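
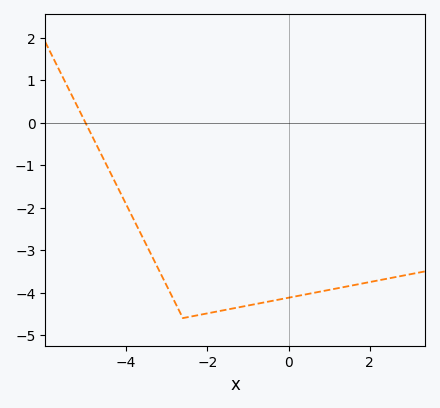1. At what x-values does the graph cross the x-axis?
-5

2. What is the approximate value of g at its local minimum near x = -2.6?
-4.6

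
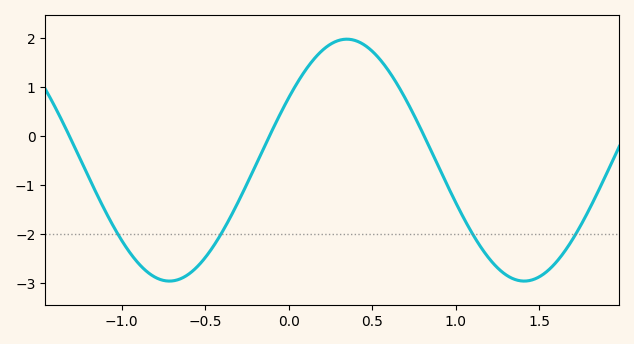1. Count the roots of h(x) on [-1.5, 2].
3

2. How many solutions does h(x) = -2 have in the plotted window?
4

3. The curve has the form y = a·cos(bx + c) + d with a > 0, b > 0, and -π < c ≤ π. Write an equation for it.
y = 2.47cos(3x - 1) - 0.49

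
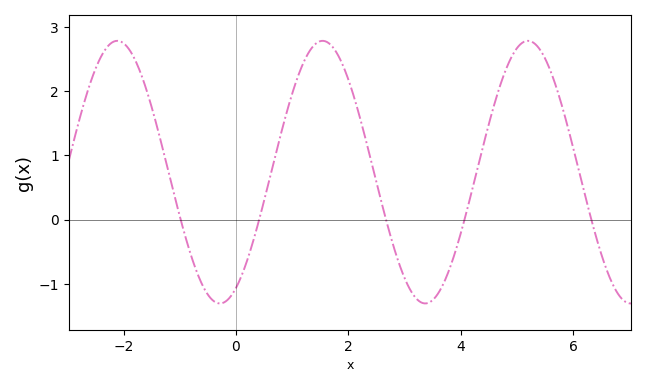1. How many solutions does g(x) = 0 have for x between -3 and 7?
5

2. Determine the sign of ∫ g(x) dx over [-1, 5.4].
positive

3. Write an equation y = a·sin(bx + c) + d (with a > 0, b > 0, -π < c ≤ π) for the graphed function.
y = 2.05sin(1.7x - 1.1) + 0.74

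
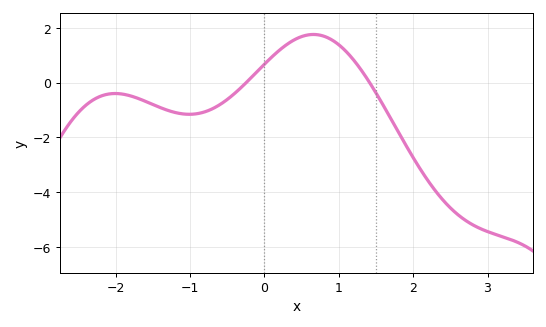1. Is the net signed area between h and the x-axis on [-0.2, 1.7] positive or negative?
positive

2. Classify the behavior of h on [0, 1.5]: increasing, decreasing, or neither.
neither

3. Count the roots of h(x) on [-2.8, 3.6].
2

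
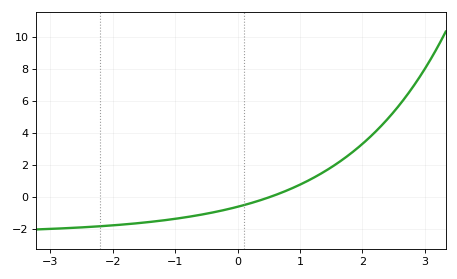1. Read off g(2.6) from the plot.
5.8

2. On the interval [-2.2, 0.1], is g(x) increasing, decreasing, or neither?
increasing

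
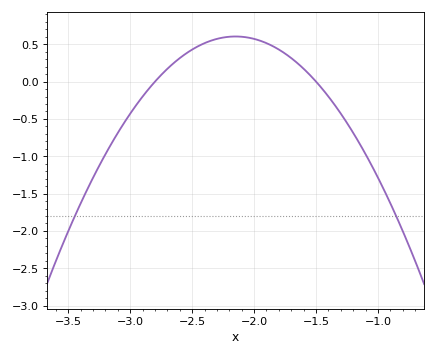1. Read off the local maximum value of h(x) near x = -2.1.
0.6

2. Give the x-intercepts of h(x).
-2.8, -1.5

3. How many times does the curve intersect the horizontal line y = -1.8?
2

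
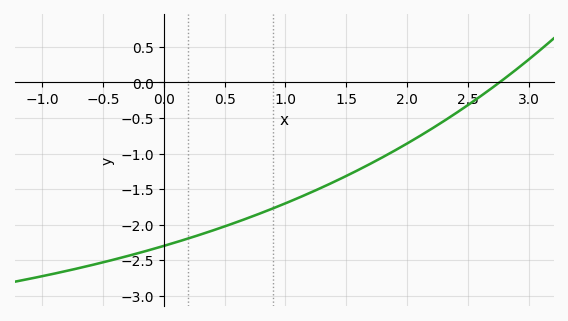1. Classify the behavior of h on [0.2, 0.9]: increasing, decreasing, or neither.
increasing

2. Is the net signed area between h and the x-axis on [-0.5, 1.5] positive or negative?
negative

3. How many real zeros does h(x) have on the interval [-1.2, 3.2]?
1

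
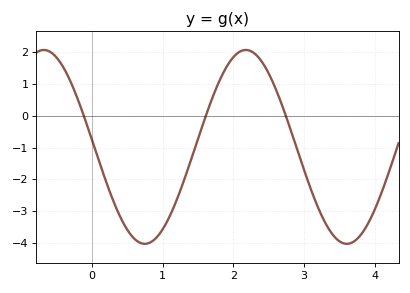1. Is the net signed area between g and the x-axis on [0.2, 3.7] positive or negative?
negative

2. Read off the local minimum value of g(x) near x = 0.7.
-4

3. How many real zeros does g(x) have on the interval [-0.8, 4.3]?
3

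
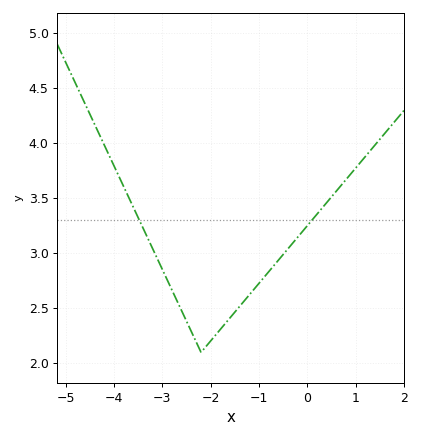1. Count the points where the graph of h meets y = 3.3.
2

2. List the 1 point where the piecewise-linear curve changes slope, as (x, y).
(-2.2, 2.1)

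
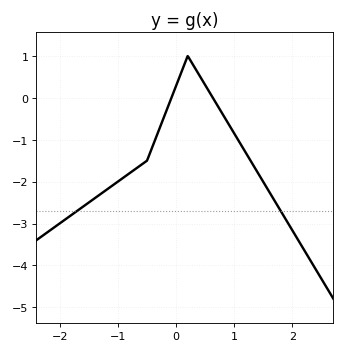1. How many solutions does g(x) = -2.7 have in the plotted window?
2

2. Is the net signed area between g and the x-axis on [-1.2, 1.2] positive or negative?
negative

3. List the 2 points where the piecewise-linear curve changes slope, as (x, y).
(-0.5, -1.5); (0.2, 1)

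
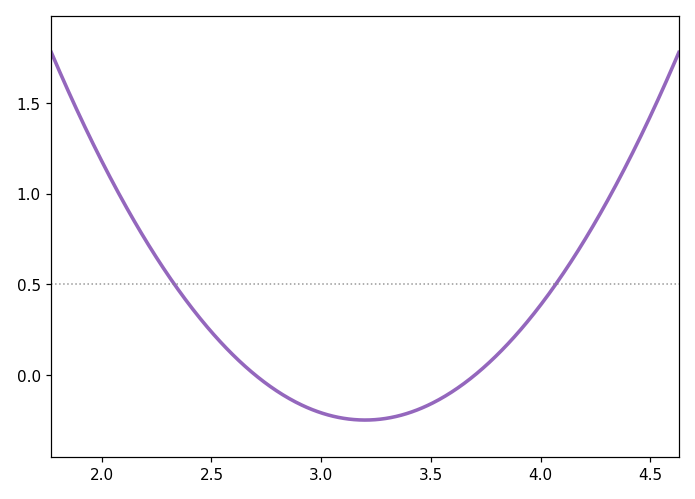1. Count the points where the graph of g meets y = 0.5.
2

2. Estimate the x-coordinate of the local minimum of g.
3.2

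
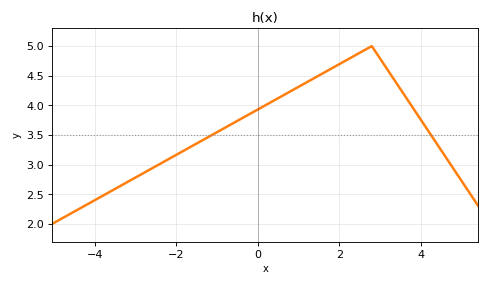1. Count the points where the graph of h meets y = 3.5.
2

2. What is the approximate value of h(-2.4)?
3.01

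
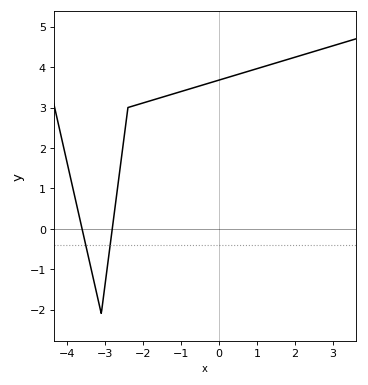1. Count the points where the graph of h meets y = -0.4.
2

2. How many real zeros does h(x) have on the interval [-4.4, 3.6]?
2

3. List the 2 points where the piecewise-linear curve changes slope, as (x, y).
(-3.1, -2.1); (-2.4, 3)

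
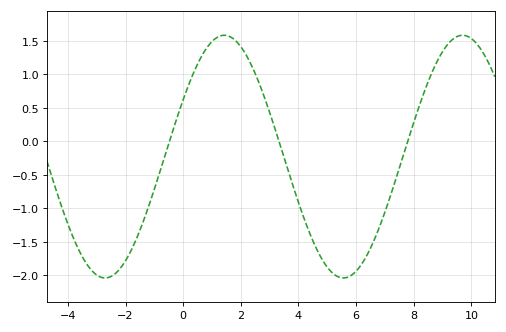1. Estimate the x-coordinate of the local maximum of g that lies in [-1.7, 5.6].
1.42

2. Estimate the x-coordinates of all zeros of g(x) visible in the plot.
-0.476, 3.32, 7.79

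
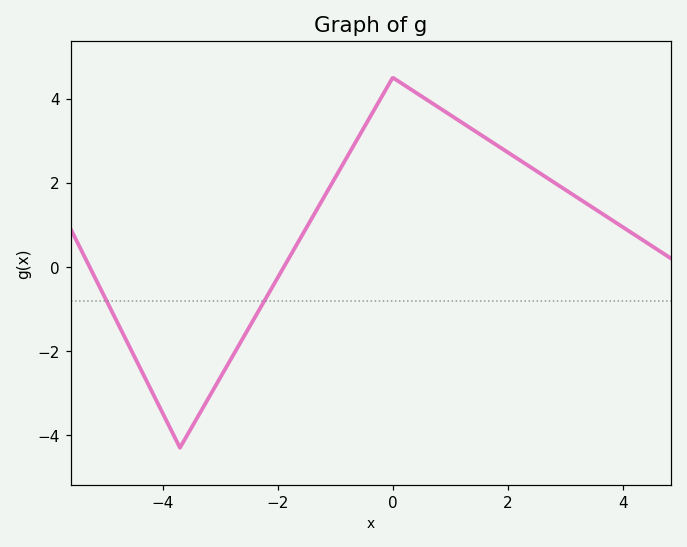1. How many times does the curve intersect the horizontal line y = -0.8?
2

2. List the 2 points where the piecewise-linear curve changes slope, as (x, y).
(-3.7, -4.3); (0, 4.5)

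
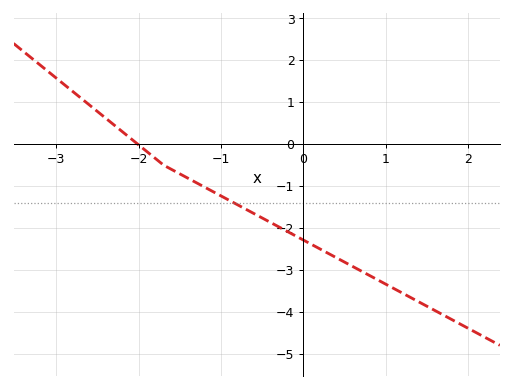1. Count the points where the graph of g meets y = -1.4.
1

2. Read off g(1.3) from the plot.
-3.7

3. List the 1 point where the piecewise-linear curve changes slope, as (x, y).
(-1.7, -0.5)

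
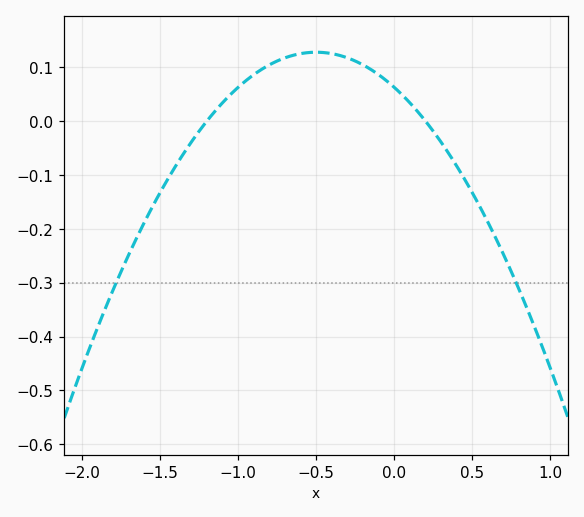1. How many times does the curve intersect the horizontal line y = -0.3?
2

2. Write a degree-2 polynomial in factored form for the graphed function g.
y = -0.26(x + 1.2)(x - 0.2)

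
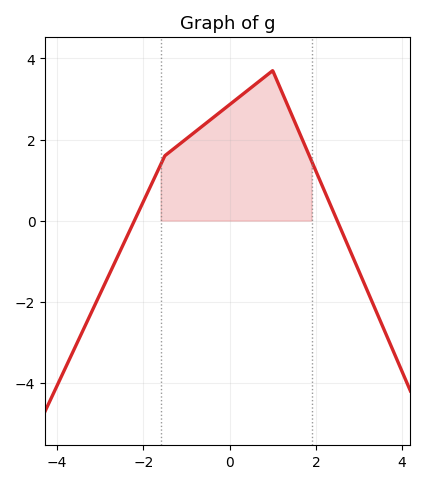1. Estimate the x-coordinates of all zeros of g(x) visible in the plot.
-2.2, 2.4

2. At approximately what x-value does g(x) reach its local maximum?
1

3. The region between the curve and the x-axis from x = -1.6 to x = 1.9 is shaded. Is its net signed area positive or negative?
positive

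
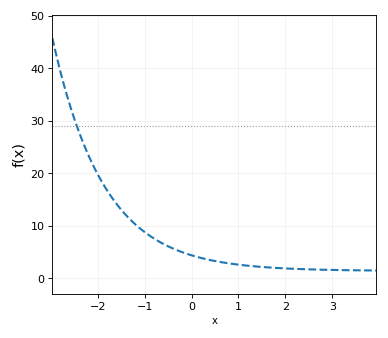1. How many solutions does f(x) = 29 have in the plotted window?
1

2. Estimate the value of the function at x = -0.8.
8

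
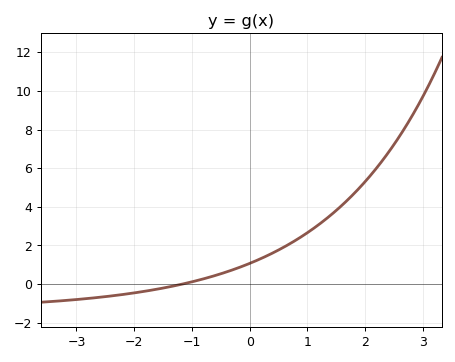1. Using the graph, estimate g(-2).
-0.4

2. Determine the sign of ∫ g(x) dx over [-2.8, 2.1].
positive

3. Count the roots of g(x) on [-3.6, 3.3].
1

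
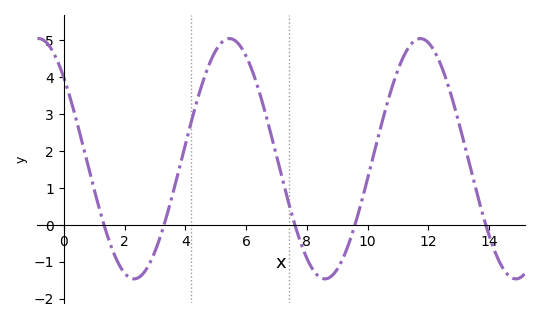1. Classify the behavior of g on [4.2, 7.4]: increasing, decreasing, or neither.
neither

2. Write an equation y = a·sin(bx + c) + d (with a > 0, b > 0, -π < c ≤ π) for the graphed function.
y = 3.25sin(1x + 2.4) + 1.78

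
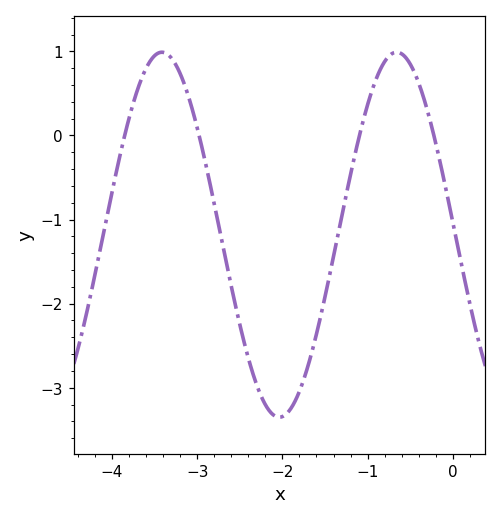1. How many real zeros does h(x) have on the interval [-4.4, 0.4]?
4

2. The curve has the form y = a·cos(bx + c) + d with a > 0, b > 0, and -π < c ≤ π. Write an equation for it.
y = 2.17cos(2.3x + 1.5) - 1.18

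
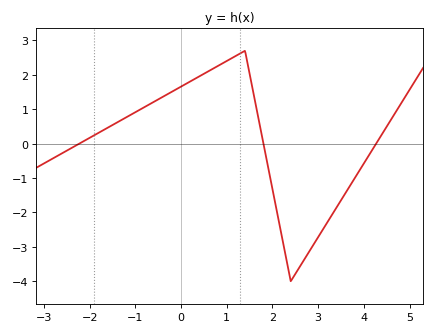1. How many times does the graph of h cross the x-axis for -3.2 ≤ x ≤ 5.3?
3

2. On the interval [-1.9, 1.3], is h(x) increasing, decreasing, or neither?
increasing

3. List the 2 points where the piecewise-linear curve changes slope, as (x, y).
(1.4, 2.7); (2.4, -4)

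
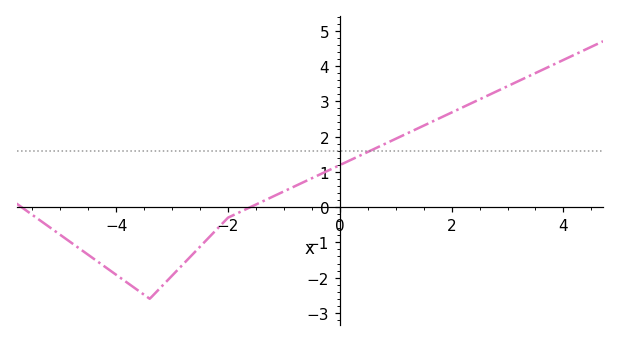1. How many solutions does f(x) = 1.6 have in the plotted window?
1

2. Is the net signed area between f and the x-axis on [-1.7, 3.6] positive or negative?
positive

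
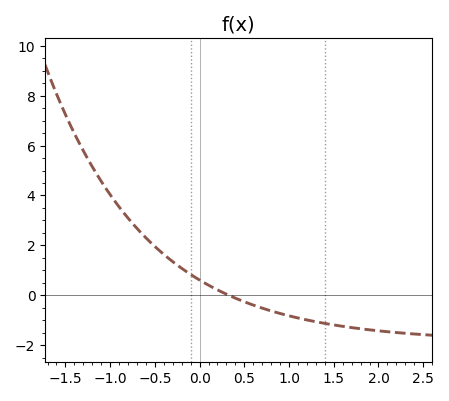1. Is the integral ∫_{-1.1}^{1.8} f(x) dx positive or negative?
positive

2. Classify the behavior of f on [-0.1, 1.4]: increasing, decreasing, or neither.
decreasing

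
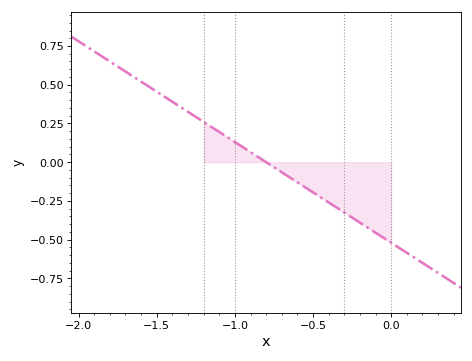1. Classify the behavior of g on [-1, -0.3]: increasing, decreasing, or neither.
decreasing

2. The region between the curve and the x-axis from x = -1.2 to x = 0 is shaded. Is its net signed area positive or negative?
negative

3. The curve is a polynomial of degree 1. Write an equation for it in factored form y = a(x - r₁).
y = -0.65(x + 0.8)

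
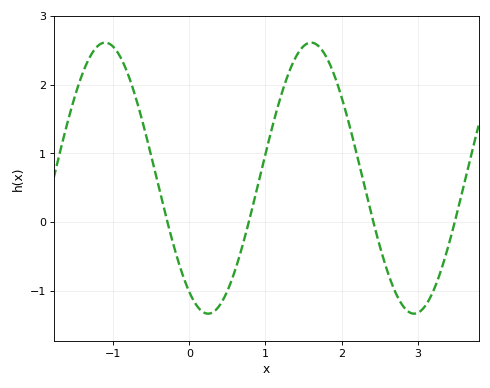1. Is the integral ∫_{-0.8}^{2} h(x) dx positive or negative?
positive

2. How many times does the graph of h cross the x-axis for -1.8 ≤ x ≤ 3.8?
4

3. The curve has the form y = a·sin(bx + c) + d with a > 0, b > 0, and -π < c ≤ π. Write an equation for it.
y = 1.97sin(2.3x - 2.1) + 0.64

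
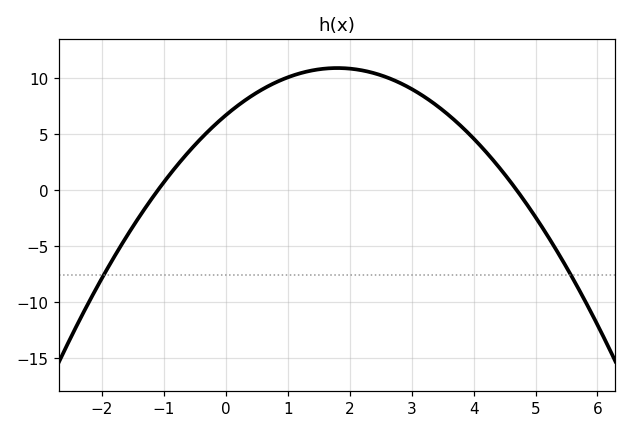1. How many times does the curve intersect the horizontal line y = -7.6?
2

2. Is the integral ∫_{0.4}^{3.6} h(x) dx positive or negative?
positive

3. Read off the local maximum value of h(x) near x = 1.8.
11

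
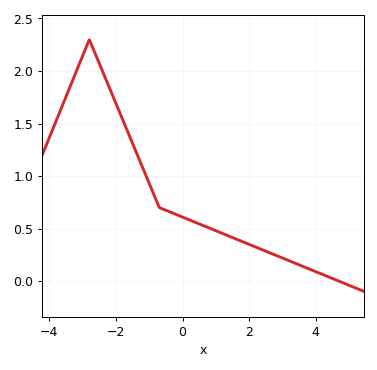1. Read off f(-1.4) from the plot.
1.25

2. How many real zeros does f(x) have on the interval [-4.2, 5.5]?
1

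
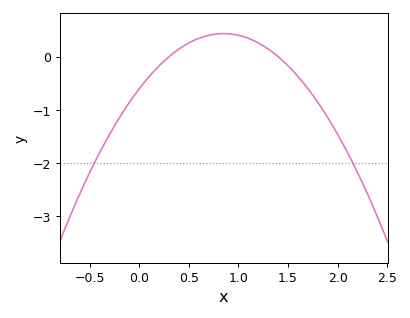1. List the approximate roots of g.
0.3, 1.4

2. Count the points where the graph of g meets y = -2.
2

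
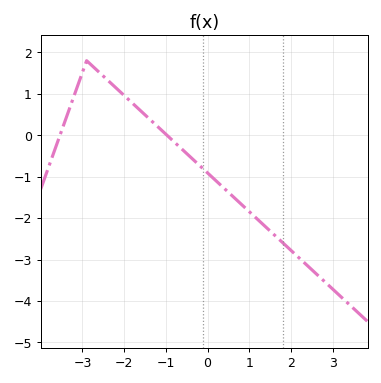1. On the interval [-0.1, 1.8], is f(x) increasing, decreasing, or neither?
decreasing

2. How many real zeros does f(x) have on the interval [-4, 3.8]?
2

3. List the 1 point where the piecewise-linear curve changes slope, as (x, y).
(-2.9, 1.8)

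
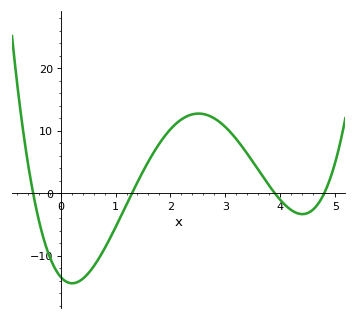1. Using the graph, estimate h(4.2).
-2.7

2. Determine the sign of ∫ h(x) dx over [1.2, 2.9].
positive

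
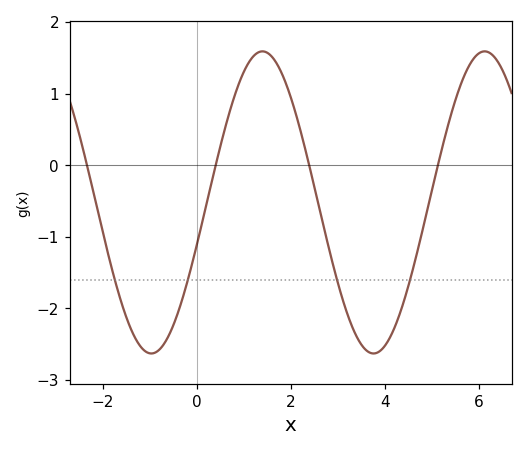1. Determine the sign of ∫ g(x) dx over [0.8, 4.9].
negative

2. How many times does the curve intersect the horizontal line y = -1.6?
4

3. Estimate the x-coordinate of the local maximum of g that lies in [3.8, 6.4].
6.12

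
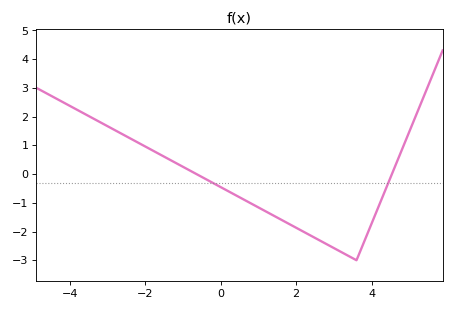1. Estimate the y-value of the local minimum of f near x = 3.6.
-3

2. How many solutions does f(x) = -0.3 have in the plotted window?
2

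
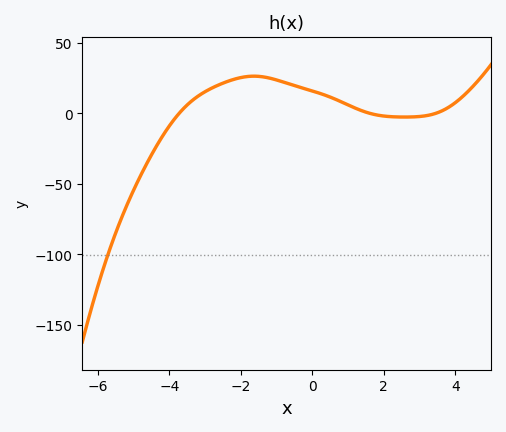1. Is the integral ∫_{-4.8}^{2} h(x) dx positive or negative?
positive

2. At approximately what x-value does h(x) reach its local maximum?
-1.6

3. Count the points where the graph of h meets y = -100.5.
1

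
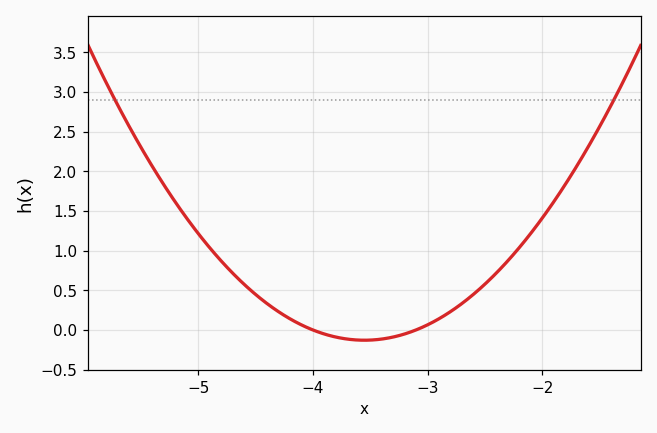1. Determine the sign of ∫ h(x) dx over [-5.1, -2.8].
positive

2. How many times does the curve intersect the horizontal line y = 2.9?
2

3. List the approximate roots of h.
-4, -3.1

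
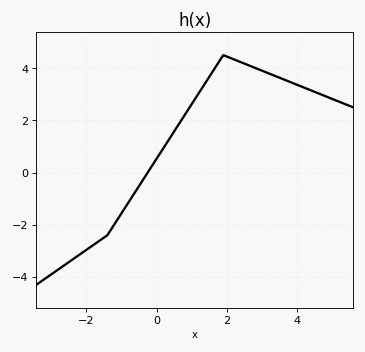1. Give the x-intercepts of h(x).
-0.2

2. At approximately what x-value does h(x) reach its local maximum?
2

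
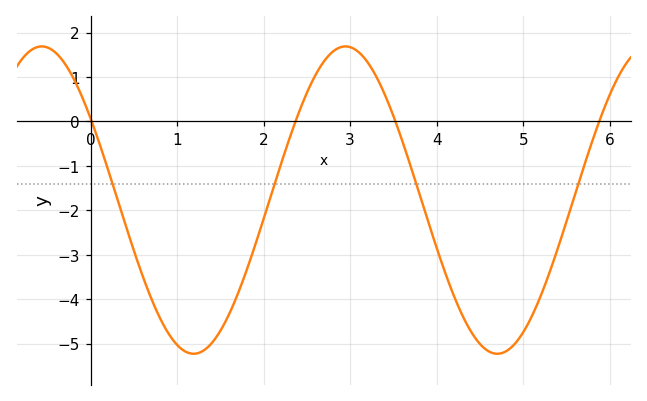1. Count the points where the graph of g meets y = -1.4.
4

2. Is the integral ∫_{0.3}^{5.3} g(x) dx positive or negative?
negative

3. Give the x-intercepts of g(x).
0.013, 2.37, 3.52, 5.88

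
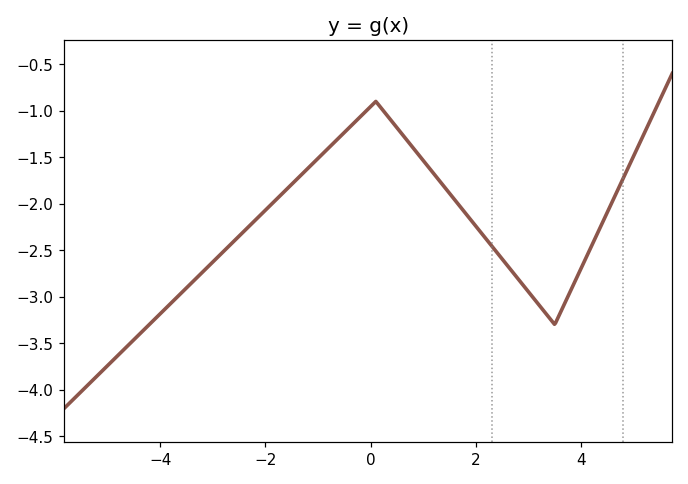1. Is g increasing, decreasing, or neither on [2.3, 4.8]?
neither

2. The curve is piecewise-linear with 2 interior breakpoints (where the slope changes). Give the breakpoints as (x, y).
(0.1, -0.9); (3.5, -3.3)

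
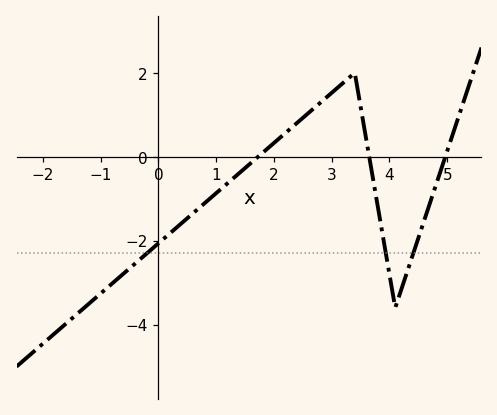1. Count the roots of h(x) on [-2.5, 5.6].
3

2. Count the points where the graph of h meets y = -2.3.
3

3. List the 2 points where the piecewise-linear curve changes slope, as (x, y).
(3.4, 2); (4.1, -3.6)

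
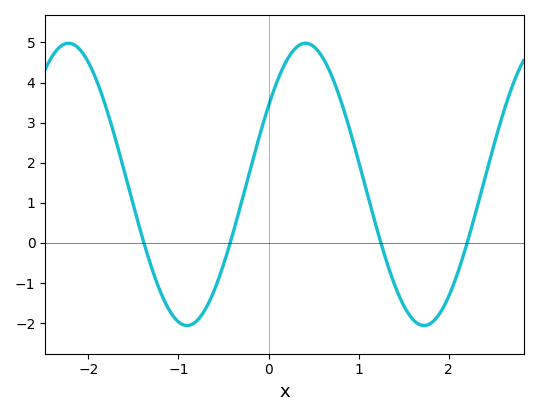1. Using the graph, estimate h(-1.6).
1.78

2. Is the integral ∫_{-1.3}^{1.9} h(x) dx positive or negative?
positive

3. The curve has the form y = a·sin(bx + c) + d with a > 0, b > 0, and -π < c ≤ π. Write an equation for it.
y = 3.52sin(2.39x + 0.59) + 1.46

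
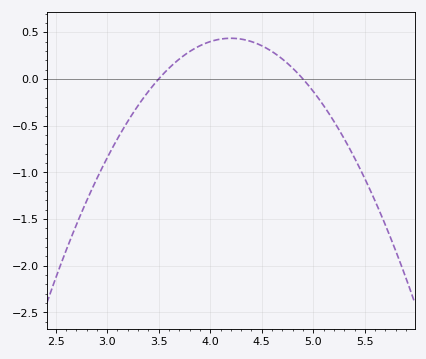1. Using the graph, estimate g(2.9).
-1.07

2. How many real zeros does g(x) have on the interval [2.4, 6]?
2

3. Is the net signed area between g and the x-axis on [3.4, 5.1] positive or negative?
positive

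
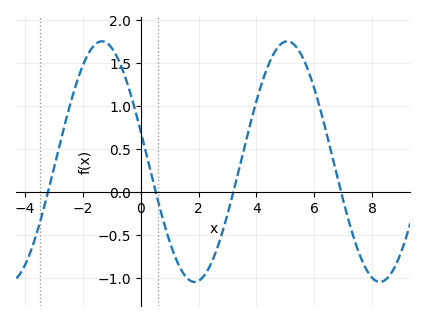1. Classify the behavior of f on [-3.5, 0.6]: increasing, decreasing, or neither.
neither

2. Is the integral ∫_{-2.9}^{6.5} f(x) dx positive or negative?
positive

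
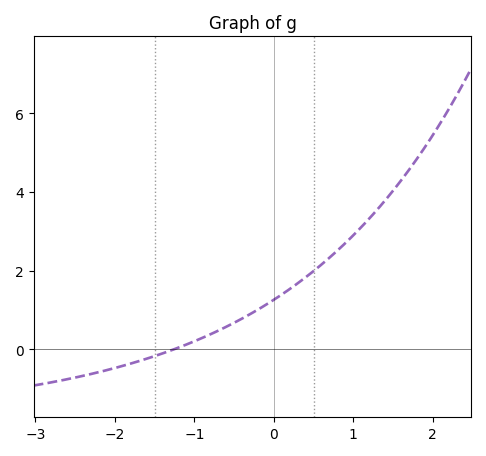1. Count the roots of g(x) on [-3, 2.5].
1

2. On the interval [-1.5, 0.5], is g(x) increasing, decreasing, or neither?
increasing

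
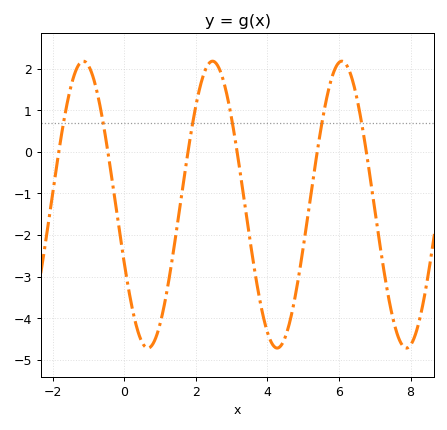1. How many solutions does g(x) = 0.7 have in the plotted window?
6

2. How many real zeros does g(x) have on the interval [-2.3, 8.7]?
6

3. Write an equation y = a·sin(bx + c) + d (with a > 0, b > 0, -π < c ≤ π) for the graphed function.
y = 3.45sin(1.74x - 2.72) - 1.27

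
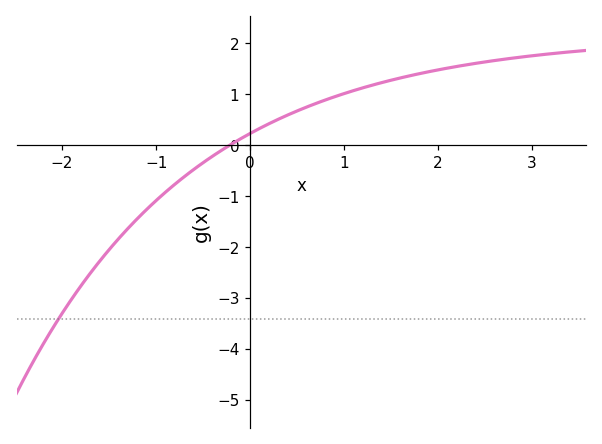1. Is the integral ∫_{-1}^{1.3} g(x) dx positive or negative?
positive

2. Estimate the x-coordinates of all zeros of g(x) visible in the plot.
-0.217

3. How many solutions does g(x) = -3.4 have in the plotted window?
1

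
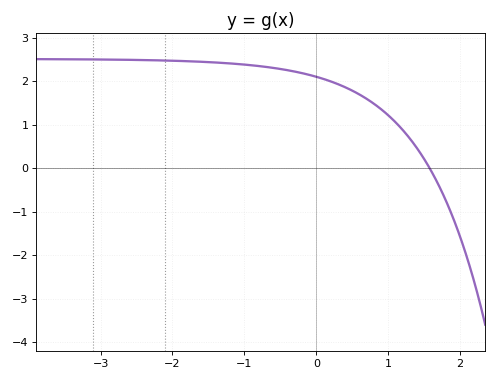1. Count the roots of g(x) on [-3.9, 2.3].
1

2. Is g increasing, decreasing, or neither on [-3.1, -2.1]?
decreasing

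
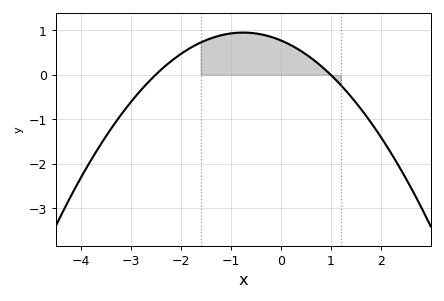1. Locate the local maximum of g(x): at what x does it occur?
-0.75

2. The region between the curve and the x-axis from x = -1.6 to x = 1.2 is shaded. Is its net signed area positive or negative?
positive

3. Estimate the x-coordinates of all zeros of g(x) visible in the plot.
-2.5, 1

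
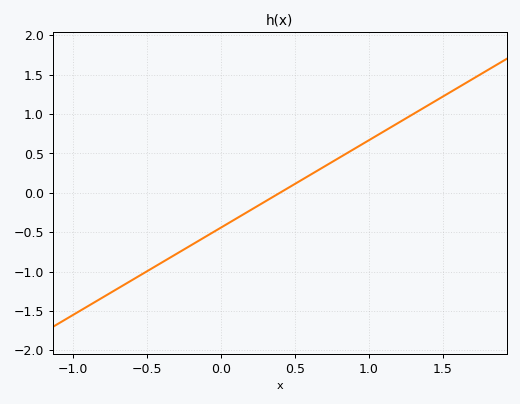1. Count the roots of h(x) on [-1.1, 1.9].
1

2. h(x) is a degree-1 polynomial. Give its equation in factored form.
y = 1.11(x - 0.4)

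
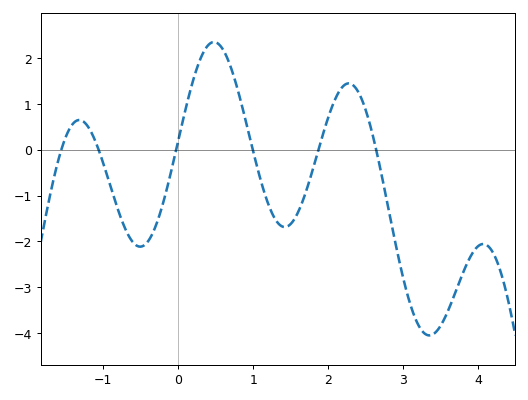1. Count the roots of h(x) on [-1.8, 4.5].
6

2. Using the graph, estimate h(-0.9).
-0.8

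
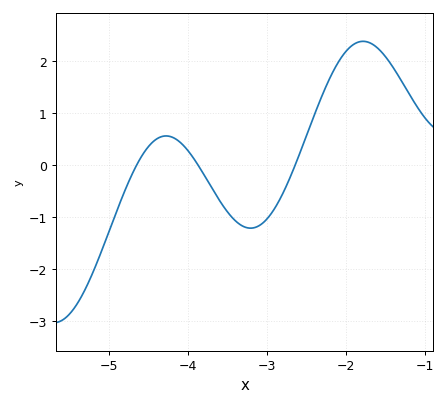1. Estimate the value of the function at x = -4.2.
0.5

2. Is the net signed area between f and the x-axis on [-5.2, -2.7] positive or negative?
negative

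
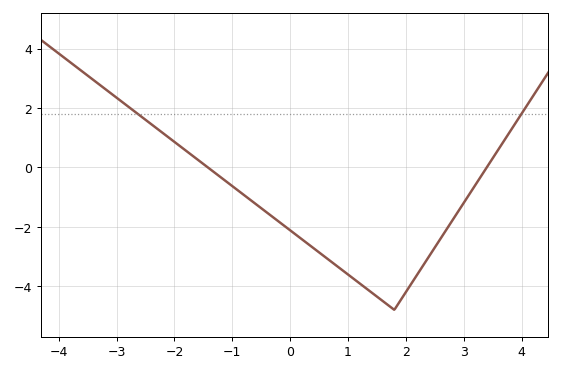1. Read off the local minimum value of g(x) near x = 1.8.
-4.8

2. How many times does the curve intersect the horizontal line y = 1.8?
2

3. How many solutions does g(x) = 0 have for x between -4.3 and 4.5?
2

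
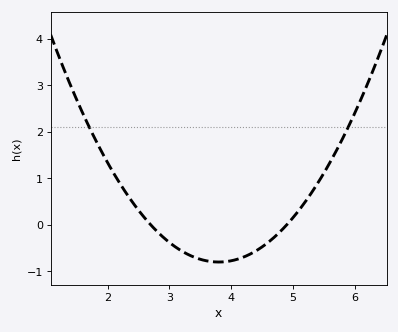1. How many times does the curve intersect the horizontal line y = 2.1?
2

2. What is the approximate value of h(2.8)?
-0.1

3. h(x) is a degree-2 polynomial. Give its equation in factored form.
y = 0.66(x - 2.7)(x - 4.9)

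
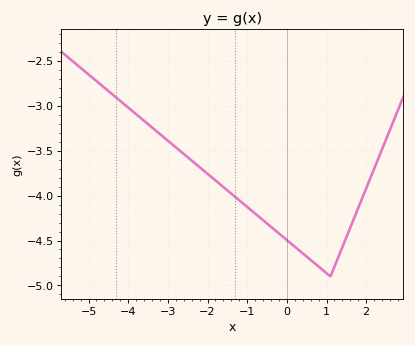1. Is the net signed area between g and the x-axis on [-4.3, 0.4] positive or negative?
negative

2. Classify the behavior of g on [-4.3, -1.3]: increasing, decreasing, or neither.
decreasing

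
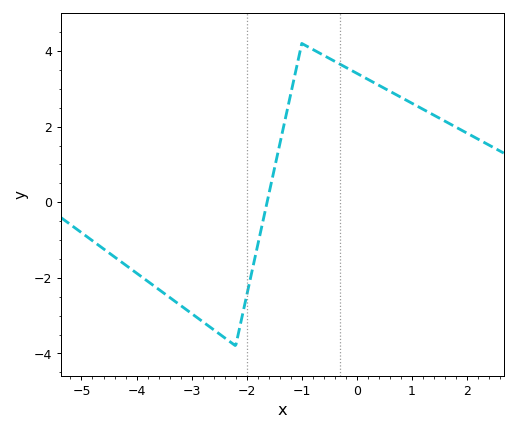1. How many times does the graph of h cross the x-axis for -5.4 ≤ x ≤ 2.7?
1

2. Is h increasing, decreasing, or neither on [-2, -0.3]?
neither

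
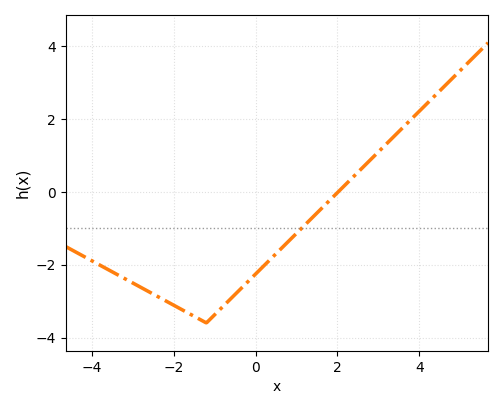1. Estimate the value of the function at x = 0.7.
-1.47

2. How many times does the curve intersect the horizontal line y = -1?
1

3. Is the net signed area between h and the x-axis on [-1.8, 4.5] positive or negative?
negative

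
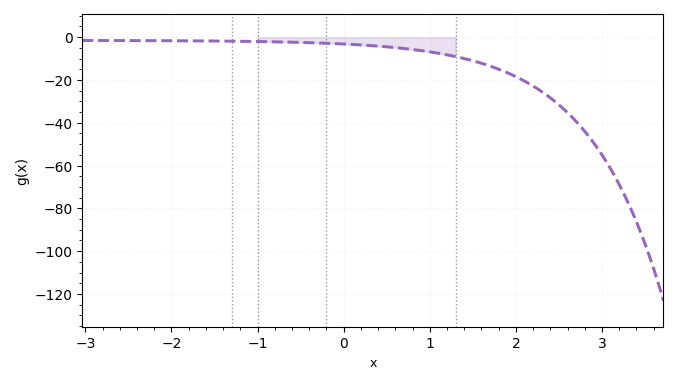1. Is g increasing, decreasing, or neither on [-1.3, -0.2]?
decreasing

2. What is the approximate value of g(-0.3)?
-2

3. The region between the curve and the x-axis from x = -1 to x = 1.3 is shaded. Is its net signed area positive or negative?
negative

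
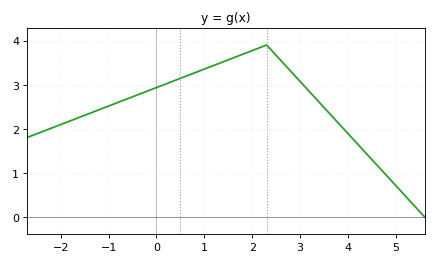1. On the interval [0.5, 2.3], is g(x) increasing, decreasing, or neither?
increasing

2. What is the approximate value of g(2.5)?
3.7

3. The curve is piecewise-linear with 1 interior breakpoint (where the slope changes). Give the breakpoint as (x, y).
(2.3, 3.9)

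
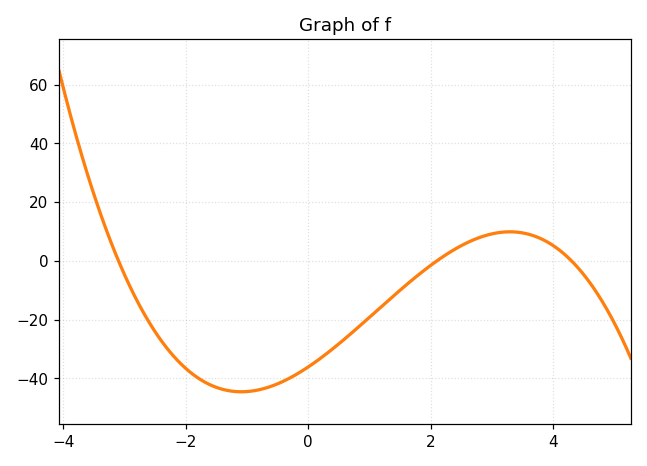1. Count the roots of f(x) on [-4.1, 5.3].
3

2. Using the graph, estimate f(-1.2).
-44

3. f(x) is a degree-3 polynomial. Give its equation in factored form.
y = -1.29(x + 3.1)(x - 2.1)(x - 4.3)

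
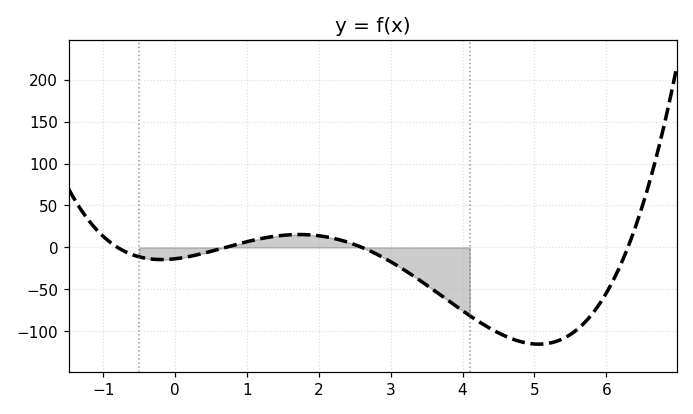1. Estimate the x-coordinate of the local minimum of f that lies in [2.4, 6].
5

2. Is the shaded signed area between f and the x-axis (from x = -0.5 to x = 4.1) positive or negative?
negative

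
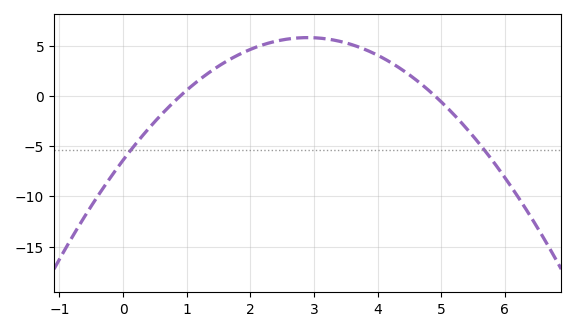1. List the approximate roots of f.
1, 4.8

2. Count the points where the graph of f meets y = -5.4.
2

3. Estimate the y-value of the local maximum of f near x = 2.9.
6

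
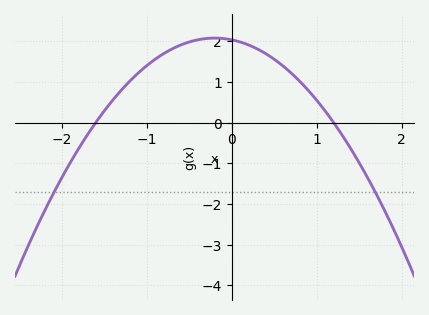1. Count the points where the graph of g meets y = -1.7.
2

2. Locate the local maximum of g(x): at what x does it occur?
-0.2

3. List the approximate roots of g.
-1.6, 1.2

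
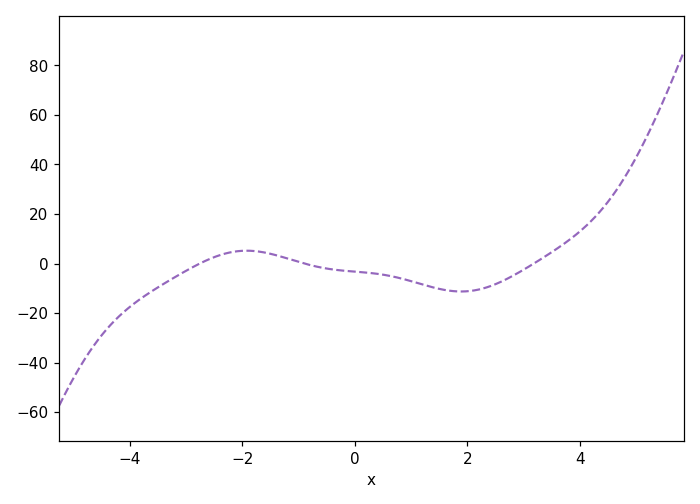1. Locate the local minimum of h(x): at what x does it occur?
1.89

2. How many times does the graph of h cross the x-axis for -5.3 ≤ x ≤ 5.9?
3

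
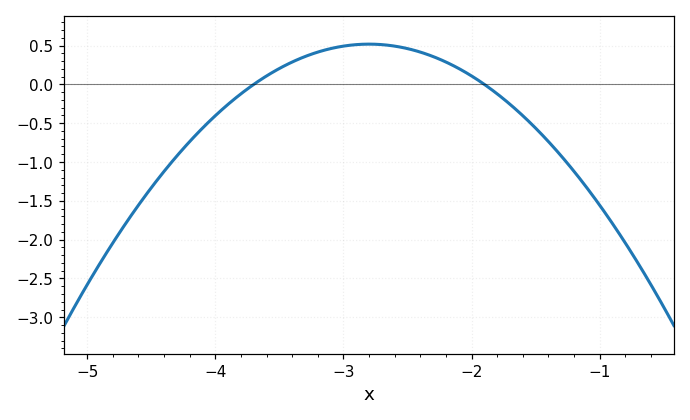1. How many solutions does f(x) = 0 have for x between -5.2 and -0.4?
2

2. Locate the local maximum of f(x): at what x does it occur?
-2.8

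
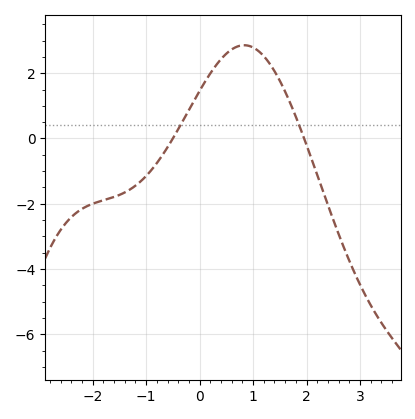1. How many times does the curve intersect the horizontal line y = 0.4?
2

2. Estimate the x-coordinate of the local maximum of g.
0.833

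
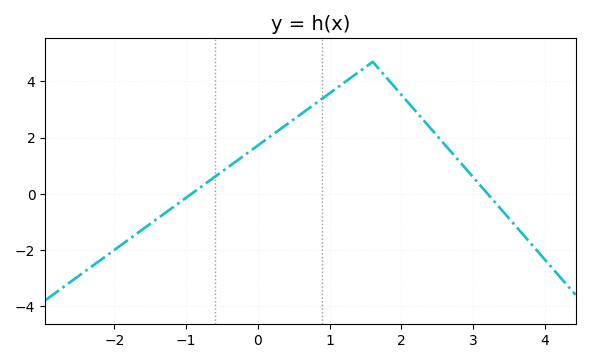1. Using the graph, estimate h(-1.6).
-1.2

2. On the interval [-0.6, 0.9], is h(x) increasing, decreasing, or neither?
increasing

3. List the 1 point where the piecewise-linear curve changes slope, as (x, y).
(1.6, 4.7)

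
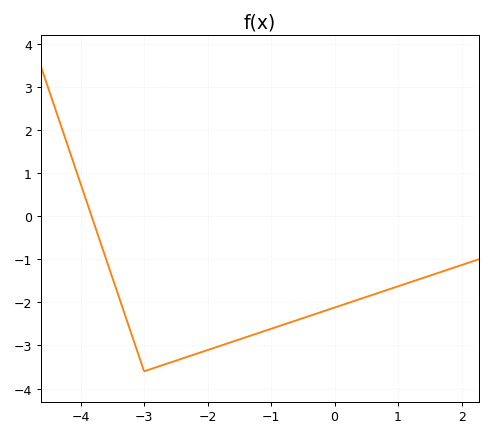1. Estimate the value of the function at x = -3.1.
-3.2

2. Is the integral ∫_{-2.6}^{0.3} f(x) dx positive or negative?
negative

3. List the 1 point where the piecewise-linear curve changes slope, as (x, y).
(-3, -3.6)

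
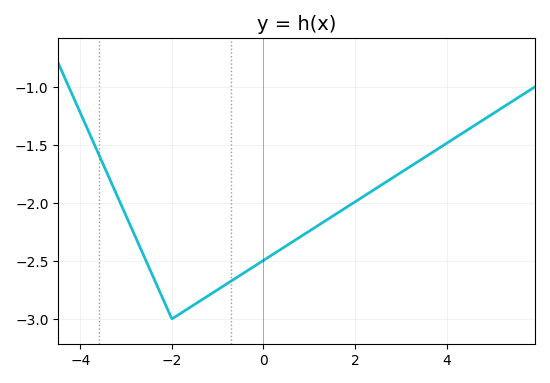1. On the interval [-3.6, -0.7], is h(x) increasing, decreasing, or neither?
neither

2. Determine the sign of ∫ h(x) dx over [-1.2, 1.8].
negative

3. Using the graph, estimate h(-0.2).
-2.55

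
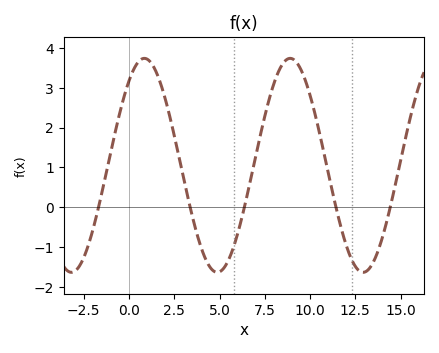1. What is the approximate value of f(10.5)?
1.91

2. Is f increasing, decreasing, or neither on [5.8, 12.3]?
neither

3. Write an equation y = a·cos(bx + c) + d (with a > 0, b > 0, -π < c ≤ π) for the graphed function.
y = 2.69cos(0.78x - 0.662) + 1.05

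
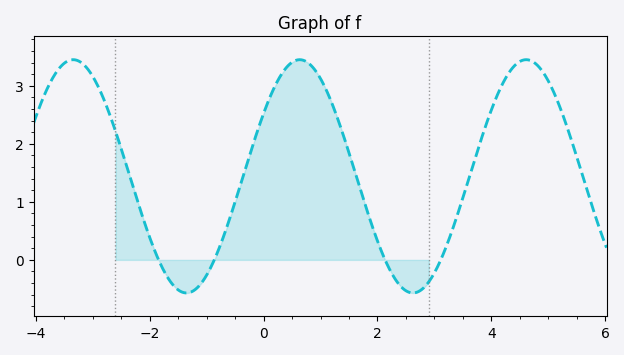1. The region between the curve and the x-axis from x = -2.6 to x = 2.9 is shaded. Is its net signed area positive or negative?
positive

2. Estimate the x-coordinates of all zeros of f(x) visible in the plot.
-1.84, -0.866, 2.13, 3.11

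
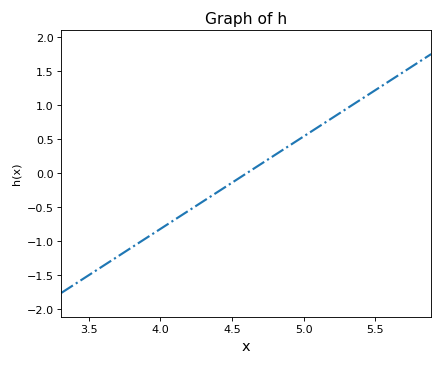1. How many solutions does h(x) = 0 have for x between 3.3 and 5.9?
1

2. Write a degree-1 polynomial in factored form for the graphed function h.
y = 1.36(x - 4.6)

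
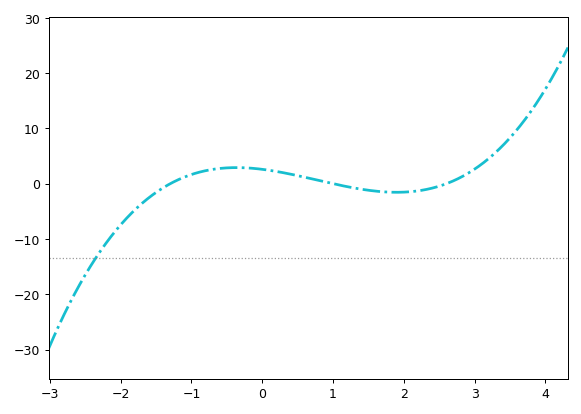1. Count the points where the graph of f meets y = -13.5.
1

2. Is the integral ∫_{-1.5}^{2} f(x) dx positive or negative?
positive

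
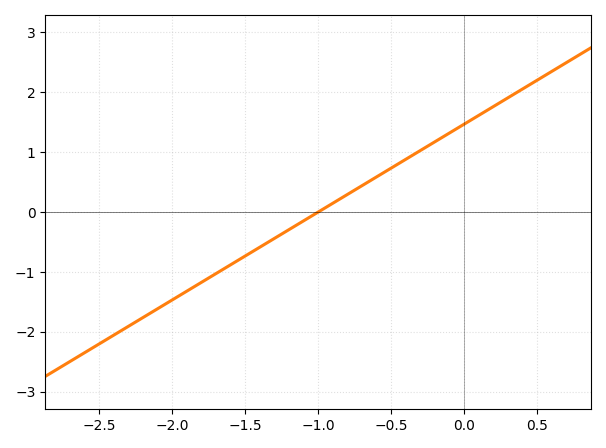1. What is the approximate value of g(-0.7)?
0.4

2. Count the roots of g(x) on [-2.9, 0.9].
1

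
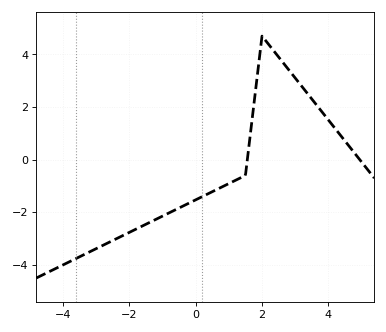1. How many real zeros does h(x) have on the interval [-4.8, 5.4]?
2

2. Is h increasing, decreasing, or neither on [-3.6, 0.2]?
increasing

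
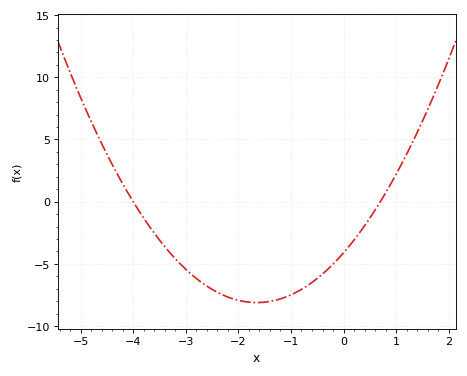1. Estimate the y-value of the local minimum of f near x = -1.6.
-8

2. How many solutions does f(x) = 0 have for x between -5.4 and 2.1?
2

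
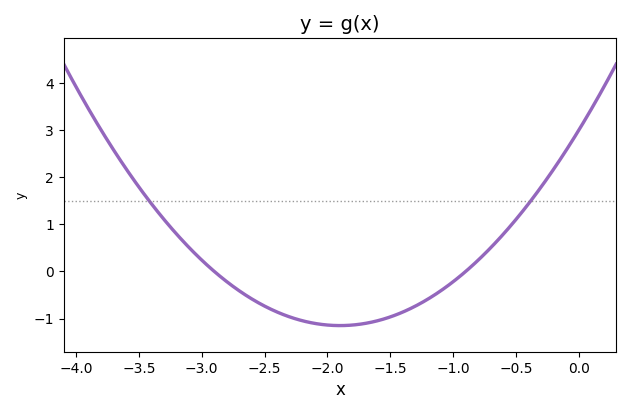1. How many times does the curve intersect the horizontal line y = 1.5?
2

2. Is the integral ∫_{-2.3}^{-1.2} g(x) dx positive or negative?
negative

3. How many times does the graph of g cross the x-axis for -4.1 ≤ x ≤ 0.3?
2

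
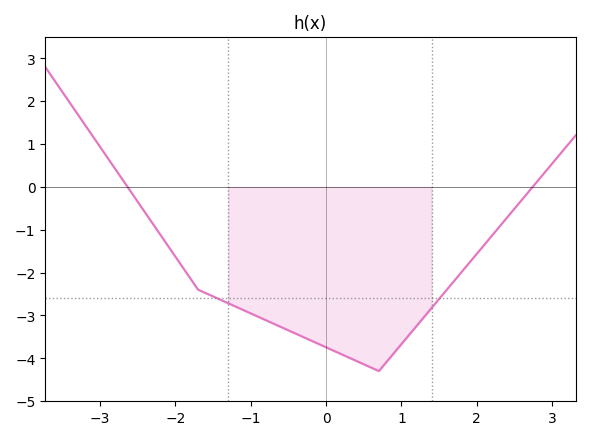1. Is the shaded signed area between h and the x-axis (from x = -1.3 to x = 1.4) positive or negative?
negative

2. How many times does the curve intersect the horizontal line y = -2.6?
2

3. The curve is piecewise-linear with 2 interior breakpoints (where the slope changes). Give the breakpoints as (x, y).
(-1.7, -2.4); (0.7, -4.3)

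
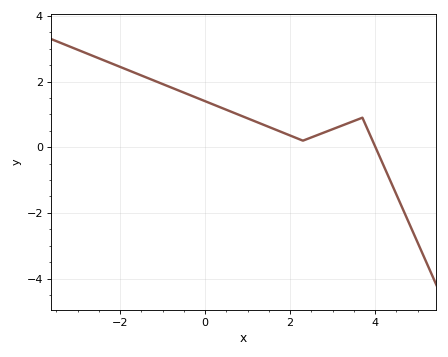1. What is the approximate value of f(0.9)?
0.9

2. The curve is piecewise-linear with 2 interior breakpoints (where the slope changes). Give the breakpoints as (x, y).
(2.3, 0.2); (3.7, 0.9)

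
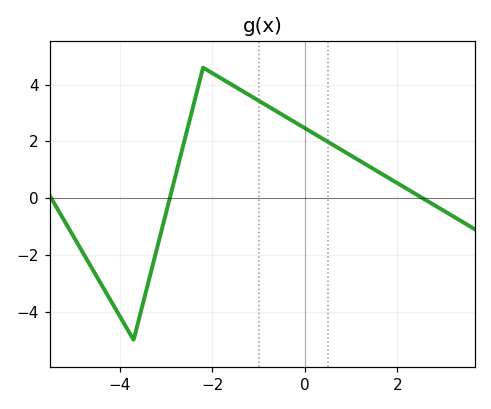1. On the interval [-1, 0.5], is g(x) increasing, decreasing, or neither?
decreasing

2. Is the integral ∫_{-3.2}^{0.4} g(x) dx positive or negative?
positive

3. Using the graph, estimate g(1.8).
0.8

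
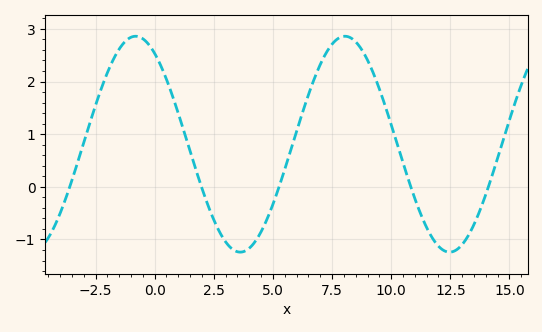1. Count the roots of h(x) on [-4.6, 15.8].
5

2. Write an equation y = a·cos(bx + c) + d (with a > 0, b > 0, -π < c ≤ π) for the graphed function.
y = 2.05cos(0.71x + 0.572) + 0.81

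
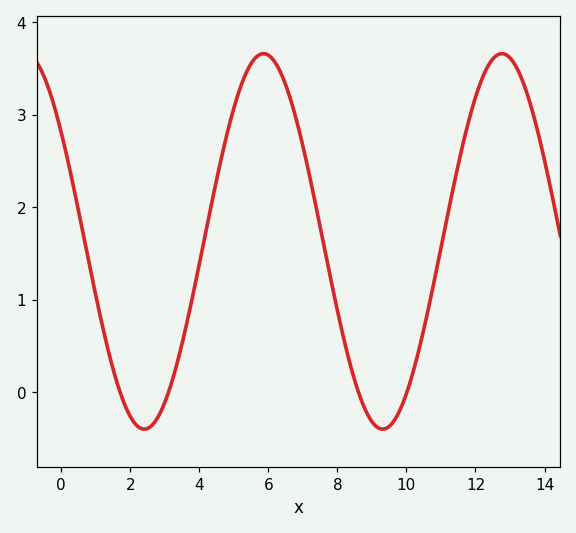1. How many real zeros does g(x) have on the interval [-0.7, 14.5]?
4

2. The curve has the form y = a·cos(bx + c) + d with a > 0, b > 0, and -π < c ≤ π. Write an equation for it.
y = 2.03cos(0.91x + 0.95) + 1.63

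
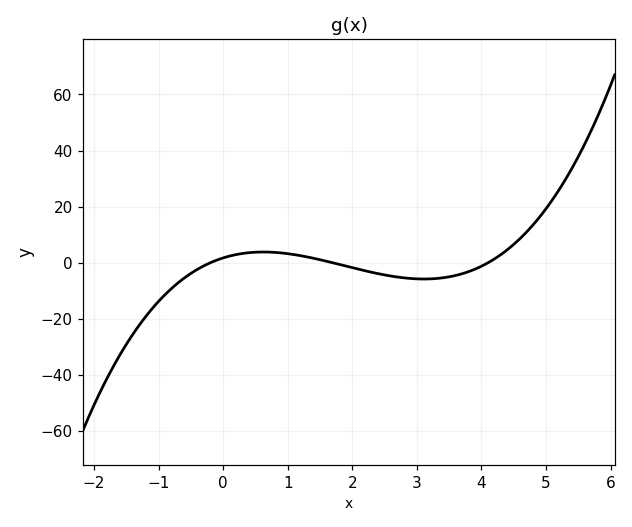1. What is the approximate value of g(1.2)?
2.54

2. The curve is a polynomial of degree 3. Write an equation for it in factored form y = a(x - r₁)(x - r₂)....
y = 1.25(x + 0.2)(x - 1.7)(x - 4.1)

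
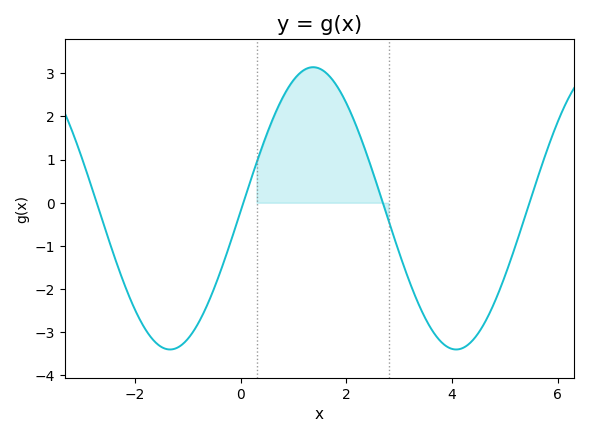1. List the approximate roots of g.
-2.73, 0.051, 2.69, 5.47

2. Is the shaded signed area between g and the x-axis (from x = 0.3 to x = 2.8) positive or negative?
positive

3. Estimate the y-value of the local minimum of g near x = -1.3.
-3.4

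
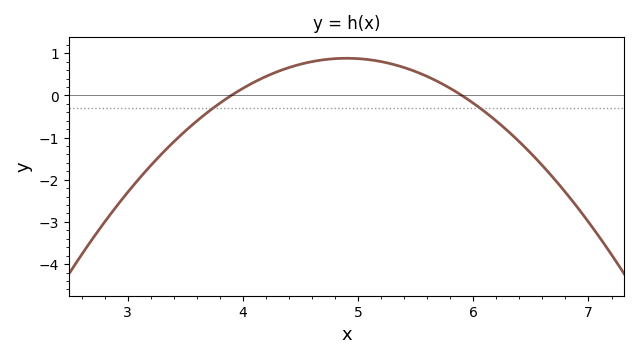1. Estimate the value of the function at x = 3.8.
-0.185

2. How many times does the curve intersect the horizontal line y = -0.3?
2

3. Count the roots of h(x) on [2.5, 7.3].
2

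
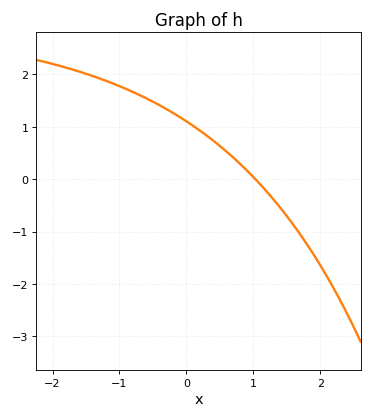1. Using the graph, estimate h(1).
0.037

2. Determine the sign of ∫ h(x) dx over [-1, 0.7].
positive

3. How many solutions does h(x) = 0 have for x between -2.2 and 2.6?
1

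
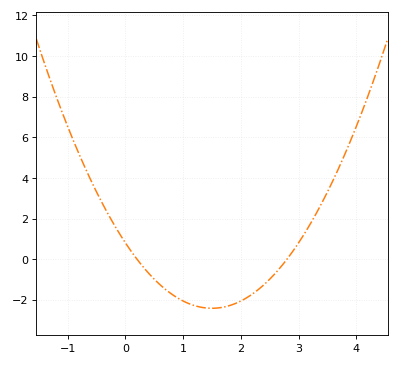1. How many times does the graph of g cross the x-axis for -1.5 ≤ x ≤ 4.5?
2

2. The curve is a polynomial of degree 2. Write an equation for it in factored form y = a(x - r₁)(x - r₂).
y = 1.43(x - 0.2)(x - 2.8)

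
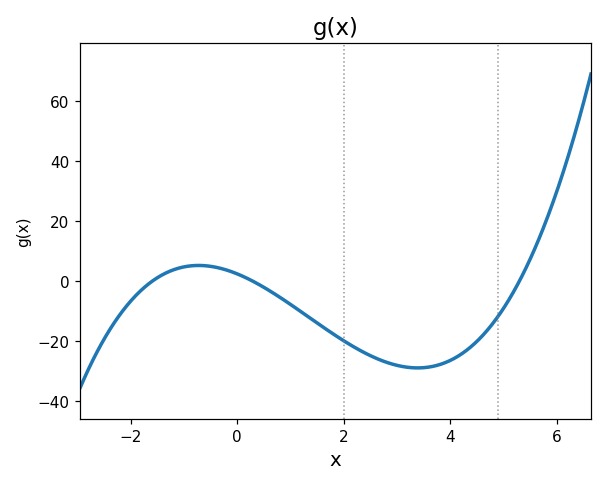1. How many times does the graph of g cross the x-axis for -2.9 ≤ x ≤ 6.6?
3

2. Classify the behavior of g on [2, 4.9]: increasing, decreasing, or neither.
neither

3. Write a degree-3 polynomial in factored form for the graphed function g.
y = 0.98(x + 1.6)(x - 0.3)(x - 5.3)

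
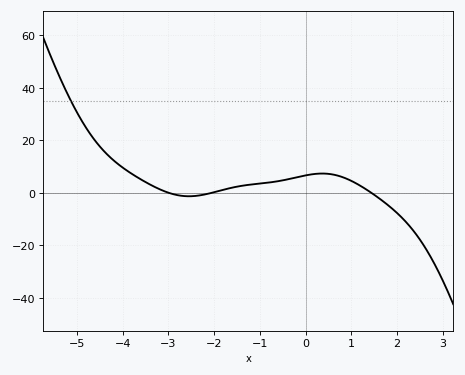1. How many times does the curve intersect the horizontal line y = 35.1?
1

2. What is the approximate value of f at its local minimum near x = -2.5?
-2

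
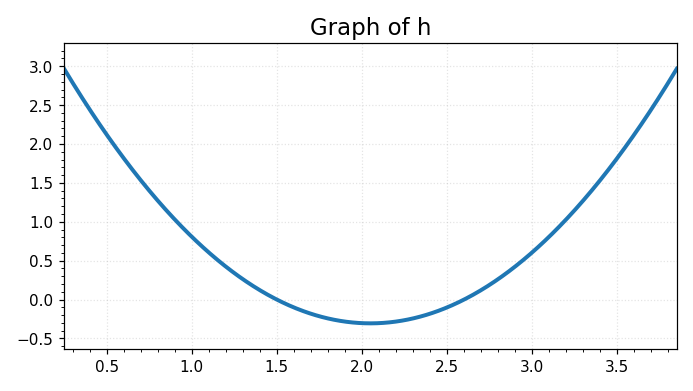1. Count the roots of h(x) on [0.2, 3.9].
2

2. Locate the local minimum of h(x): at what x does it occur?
2.05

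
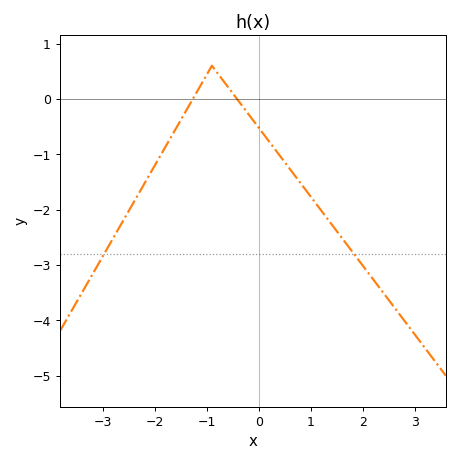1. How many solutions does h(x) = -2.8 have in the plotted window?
2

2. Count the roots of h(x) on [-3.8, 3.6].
2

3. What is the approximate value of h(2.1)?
-3.1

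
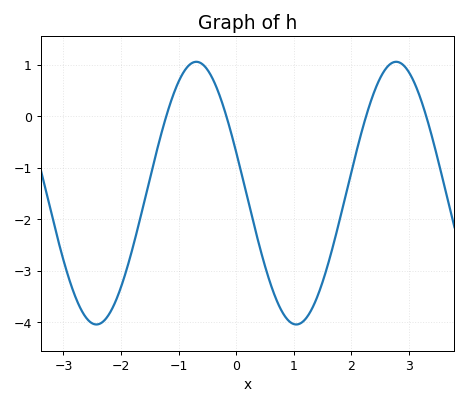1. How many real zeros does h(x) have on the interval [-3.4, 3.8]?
4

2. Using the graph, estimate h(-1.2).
0.1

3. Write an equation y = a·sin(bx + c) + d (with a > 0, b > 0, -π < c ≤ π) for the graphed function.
y = 2.55sin(1.8x + 2.8) - 1.49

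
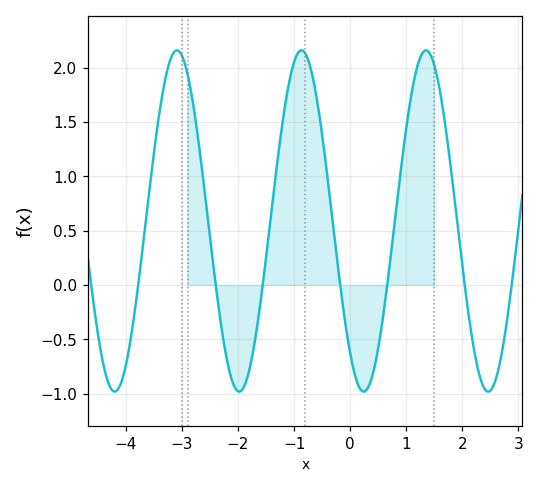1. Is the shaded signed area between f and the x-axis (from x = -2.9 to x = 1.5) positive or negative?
positive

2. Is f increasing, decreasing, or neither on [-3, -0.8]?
neither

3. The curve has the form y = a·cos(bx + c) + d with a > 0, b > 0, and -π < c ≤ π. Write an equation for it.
y = 1.57cos(2.8x + 2.5) + 0.59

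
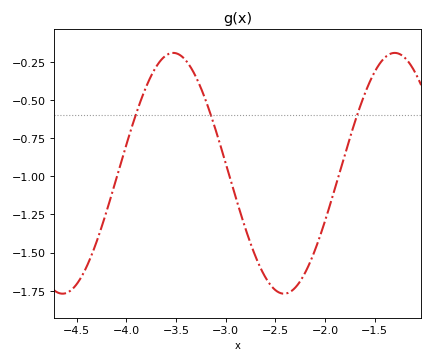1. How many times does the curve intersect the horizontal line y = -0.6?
3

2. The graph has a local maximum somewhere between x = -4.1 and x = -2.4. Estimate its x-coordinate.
-3.55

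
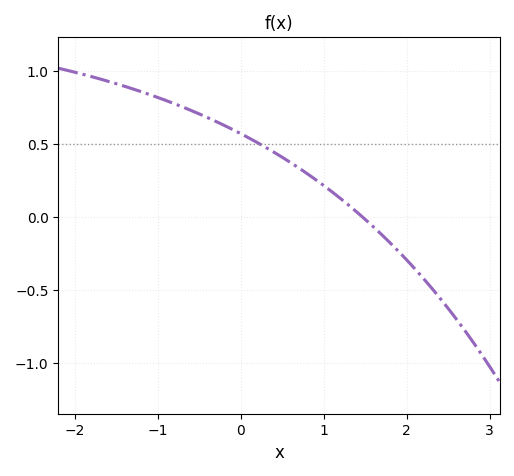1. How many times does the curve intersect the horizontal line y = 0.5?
1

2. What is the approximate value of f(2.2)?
-0.4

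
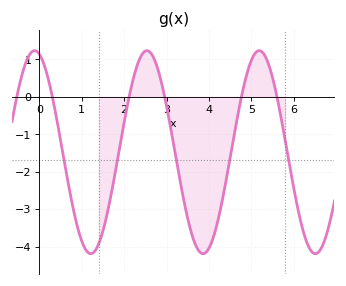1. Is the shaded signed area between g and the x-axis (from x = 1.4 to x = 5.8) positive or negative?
negative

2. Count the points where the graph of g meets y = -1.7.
5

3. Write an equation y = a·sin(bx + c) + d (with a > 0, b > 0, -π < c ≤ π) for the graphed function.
y = 2.71sin(2.37x + 1.84) - 1.48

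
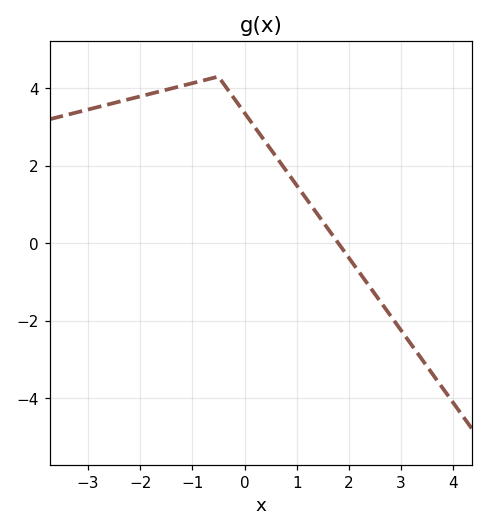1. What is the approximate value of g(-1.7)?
3.8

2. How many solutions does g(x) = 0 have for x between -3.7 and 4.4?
1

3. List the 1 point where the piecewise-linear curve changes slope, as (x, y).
(-0.5, 4.3)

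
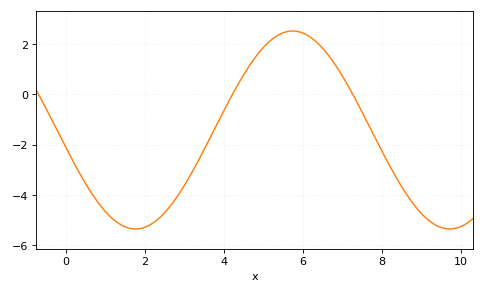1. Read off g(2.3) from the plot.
-5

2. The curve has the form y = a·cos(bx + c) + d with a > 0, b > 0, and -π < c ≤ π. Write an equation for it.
y = 3.94cos(0.79x + 1.8) - 1.42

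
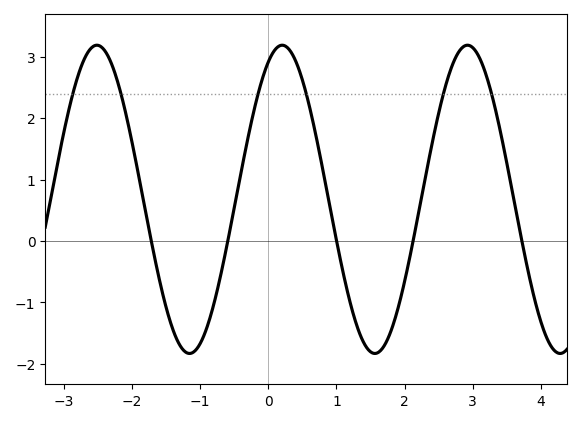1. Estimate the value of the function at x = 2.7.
2.9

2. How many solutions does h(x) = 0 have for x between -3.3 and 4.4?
5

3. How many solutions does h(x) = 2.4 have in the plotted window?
6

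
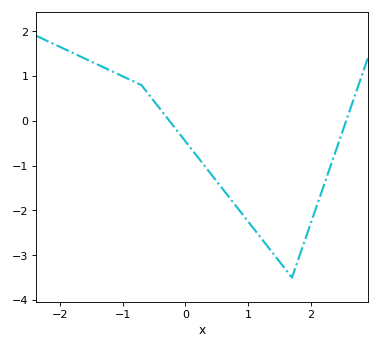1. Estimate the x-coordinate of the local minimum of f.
1.7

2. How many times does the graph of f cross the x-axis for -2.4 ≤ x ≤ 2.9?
2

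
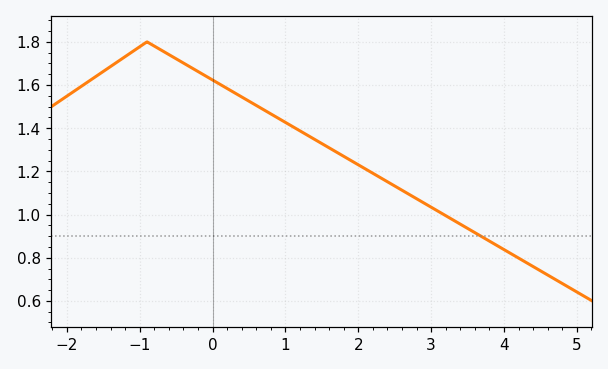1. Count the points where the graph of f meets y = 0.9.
1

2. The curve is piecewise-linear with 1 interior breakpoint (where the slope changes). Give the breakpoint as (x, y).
(-0.9, 1.8)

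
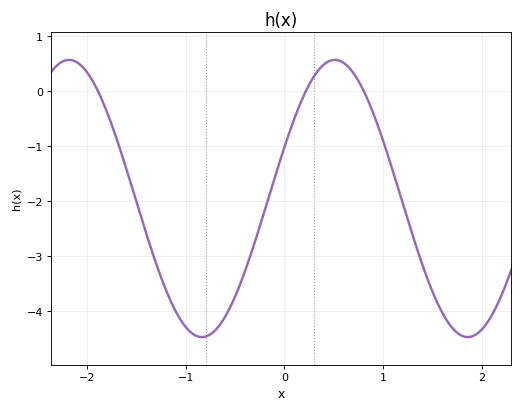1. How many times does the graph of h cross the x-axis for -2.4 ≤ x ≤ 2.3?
3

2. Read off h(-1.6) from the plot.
-1.4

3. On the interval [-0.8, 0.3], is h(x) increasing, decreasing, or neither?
increasing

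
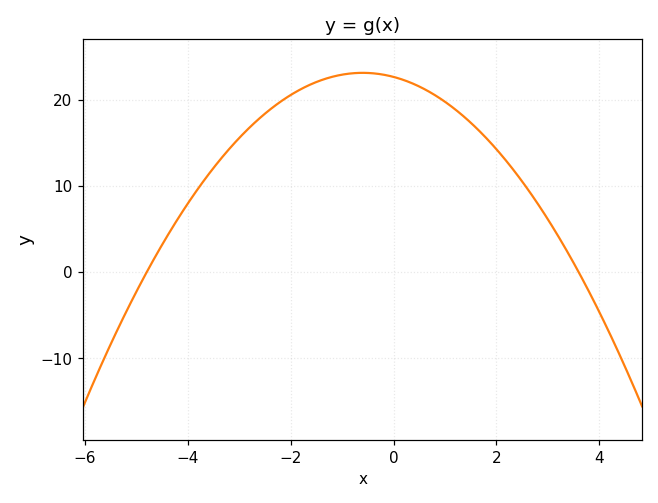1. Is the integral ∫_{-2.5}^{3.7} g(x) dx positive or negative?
positive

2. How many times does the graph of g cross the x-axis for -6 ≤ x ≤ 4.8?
2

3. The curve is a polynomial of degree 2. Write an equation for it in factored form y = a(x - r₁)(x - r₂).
y = -1.31(x + 4.8)(x - 3.6)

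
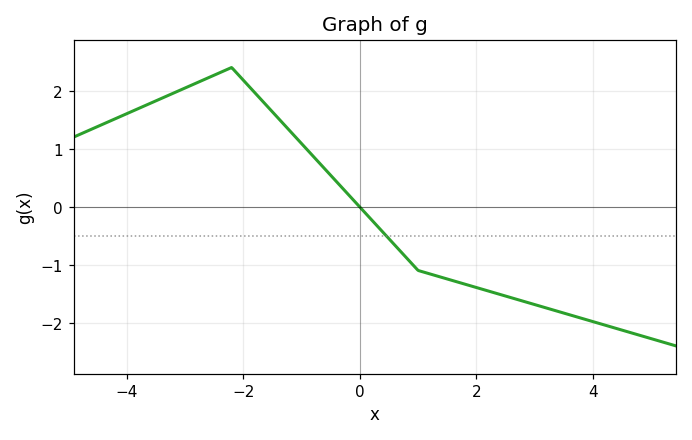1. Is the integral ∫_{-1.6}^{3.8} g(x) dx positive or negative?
negative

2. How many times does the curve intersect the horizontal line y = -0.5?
1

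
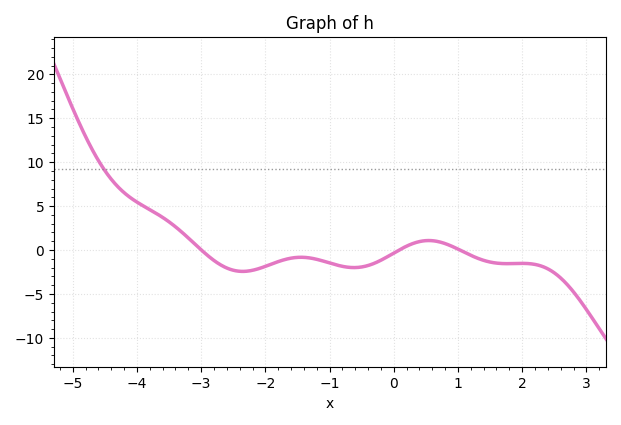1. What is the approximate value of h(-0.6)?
-2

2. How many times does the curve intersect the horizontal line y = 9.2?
1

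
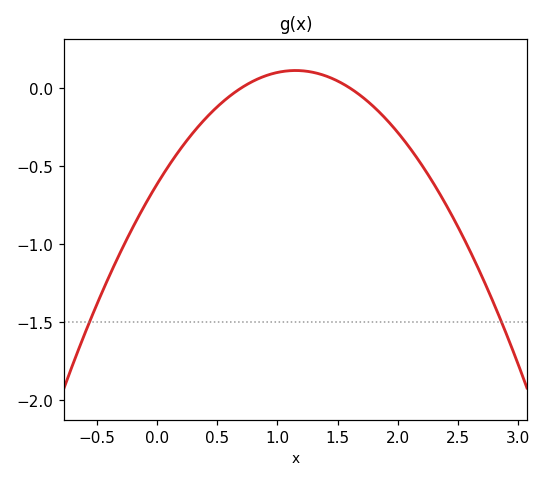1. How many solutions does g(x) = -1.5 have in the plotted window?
2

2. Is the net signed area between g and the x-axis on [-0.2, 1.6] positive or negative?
negative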